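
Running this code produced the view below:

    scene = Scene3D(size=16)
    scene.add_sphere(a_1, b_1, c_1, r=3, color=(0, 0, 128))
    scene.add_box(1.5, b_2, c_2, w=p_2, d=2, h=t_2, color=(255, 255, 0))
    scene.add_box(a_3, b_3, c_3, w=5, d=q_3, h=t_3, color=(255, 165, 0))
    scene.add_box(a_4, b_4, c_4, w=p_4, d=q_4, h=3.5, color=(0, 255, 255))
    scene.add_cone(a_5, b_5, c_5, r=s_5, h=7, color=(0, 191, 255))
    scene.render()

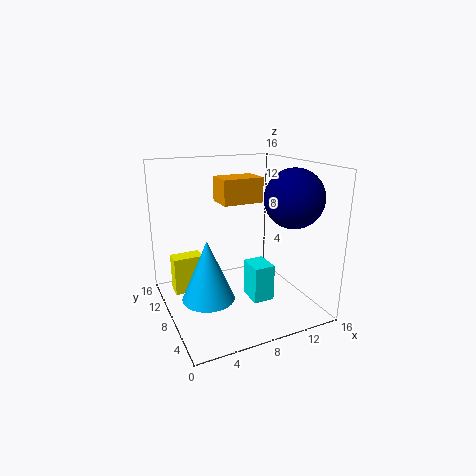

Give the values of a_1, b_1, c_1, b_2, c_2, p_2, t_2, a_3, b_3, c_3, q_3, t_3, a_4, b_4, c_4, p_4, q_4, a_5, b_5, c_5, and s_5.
a_1 = 12
b_1 = 3.5
c_1 = 13
b_2 = 11.5
c_2 = 0.5
p_2 = 3.5
t_2 = 4.5
a_3 = 7.5
b_3 = 10.5
c_3 = 11
q_3 = 3.5
t_3 = 3
a_4 = 6.5
b_4 = 1
c_4 = 4
p_4 = 2
q_4 = 2.5
a_5 = 4.5
b_5 = 8.5
c_5 = 1
s_5 = 3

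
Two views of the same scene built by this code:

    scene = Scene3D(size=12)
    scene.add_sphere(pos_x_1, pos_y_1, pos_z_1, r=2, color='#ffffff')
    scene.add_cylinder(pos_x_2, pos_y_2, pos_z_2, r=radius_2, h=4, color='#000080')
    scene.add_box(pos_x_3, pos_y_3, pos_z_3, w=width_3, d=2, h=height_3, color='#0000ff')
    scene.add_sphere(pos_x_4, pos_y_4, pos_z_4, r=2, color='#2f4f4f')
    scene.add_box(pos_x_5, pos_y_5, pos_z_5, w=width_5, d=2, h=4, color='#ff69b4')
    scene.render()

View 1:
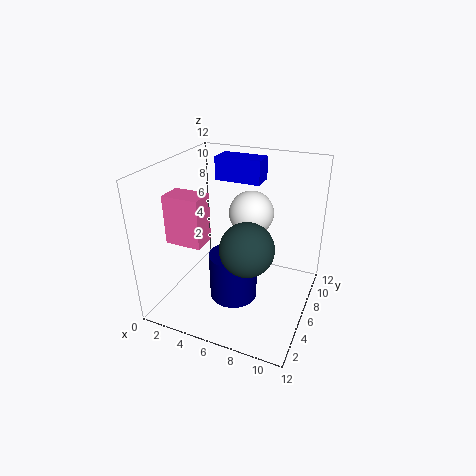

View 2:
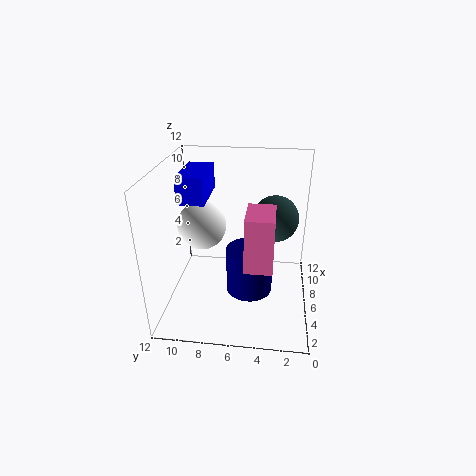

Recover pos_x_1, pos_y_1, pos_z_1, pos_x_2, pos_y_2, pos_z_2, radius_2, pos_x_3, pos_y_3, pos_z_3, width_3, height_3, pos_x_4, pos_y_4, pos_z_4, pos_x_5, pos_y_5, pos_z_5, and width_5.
pos_x_1 = 6, pos_y_1 = 9, pos_z_1 = 7, pos_x_2 = 6, pos_y_2 = 5, pos_z_2 = 1, radius_2 = 2, pos_x_3 = 3, pos_y_3 = 8, pos_z_3 = 10, width_3 = 4, height_3 = 2, pos_x_4 = 8, pos_y_4 = 3, pos_z_4 = 7, pos_x_5 = 1, pos_y_5 = 3, pos_z_5 = 6, width_5 = 3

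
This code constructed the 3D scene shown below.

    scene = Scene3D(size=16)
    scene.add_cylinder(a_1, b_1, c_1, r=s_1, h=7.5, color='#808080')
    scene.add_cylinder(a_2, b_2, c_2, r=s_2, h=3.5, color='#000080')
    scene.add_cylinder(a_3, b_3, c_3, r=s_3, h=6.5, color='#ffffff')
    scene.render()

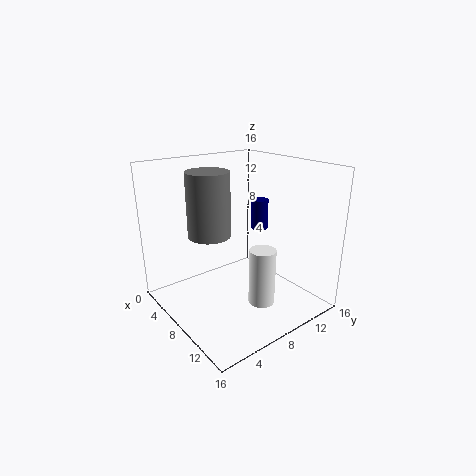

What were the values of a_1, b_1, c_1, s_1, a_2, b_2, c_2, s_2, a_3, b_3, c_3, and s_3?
a_1 = 4.5; b_1 = 6.5; c_1 = 7.5; s_1 = 2.5; a_2 = 7; b_2 = 12; c_2 = 8; s_2 = 1; a_3 = 10.5; b_3 = 9.5; c_3 = 0.5; s_3 = 1.5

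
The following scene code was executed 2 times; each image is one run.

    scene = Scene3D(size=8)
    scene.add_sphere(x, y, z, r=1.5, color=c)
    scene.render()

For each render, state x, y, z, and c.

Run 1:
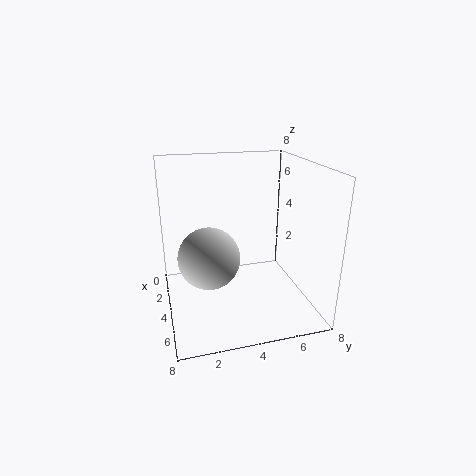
x = 6, y = 2, z = 4, c = 'lightgray'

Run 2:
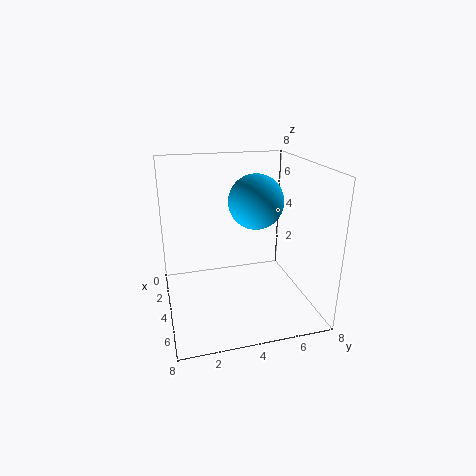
x = 4, y = 5, z = 6, c = 'deepskyblue'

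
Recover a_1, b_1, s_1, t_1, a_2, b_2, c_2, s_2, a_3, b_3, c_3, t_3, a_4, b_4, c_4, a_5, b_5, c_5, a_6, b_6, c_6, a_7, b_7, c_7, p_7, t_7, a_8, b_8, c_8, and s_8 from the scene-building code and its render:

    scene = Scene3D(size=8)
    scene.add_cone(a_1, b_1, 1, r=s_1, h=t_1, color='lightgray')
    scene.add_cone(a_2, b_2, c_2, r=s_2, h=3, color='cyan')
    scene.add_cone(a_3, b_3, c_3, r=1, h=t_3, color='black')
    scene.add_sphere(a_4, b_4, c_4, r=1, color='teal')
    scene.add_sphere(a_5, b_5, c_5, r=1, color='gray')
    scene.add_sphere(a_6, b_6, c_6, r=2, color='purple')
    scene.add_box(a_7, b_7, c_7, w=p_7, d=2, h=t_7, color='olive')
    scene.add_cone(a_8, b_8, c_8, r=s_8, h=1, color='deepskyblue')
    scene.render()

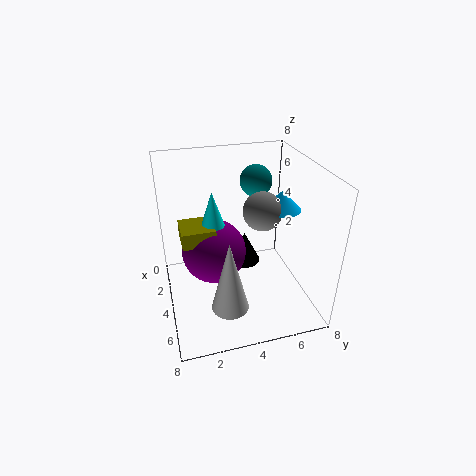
a_1 = 6, b_1 = 3, s_1 = 1, t_1 = 4, a_2 = 2, b_2 = 3, c_2 = 3, s_2 = 1, a_3 = 2, b_3 = 5, c_3 = 1, t_3 = 2, a_4 = 1, b_4 = 6, c_4 = 6, a_5 = 5, b_5 = 5, c_5 = 6, a_6 = 2, b_6 = 3, c_6 = 2, a_7 = 1, b_7 = 1, c_7 = 3, p_7 = 2, t_7 = 1, a_8 = 5, b_8 = 6, c_8 = 6, s_8 = 1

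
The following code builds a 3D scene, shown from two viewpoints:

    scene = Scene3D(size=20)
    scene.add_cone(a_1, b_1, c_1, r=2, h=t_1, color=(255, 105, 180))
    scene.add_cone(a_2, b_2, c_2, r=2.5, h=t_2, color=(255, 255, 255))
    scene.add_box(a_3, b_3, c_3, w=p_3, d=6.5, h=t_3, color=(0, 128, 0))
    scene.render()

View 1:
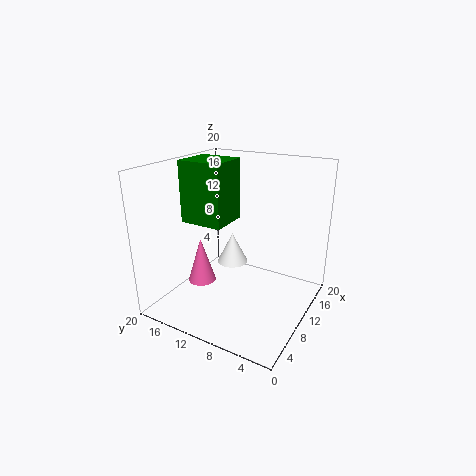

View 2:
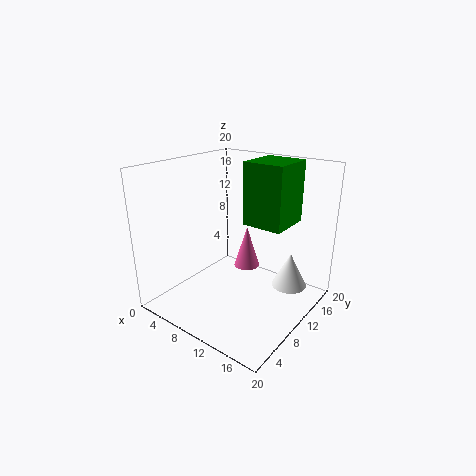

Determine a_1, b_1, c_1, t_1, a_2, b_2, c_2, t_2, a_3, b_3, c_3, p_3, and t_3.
a_1 = 8; b_1 = 15; c_1 = 3; t_1 = 6.5; a_2 = 16; b_2 = 14.5; c_2 = 2.5; t_2 = 5; a_3 = 9; b_3 = 12.5; c_3 = 11; p_3 = 6; t_3 = 9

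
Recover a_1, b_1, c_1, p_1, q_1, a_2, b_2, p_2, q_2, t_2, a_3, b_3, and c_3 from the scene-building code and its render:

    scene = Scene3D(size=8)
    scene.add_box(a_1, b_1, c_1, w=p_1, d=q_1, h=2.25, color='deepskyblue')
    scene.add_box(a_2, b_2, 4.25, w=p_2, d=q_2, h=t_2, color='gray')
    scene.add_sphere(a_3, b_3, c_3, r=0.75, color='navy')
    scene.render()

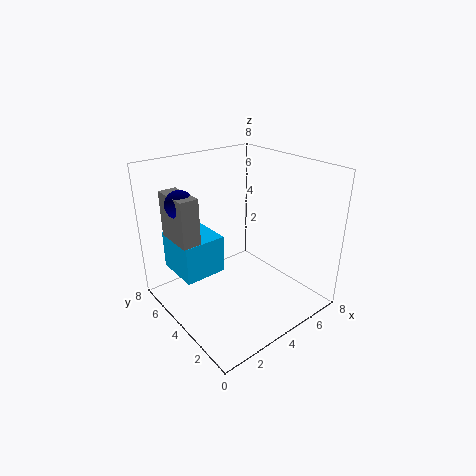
a_1 = 1.25; b_1 = 5; c_1 = 1.5; p_1 = 2.5; q_1 = 2.75; a_2 = 0.75; b_2 = 4.25; p_2 = 1; q_2 = 2.25; t_2 = 2.5; a_3 = 1.25; b_3 = 5.25; c_3 = 6.25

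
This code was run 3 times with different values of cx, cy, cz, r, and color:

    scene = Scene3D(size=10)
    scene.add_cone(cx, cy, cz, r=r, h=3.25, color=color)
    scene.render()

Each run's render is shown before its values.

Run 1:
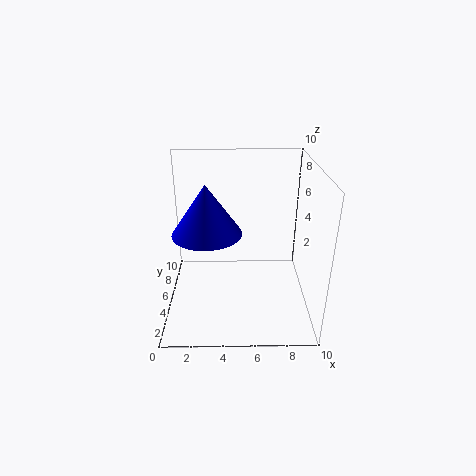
cx = 3
cy = 3.75
cz = 6
r = 2.25
color = 'blue'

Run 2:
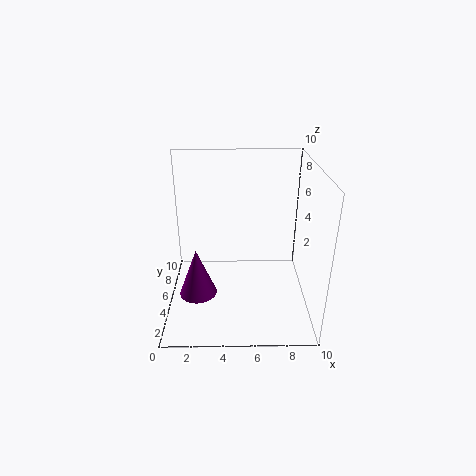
cx = 2.25
cy = 3.25
cz = 1.75
r = 1.25
color = 'purple'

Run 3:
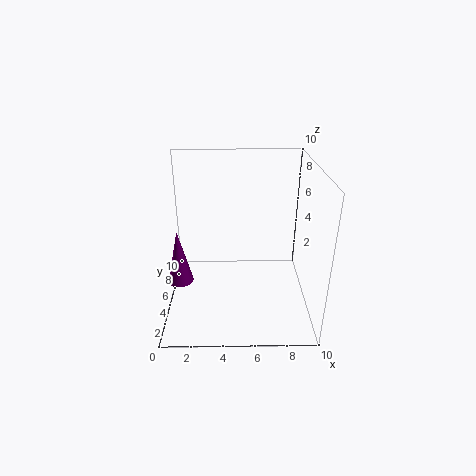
cx = 1.5
cy = 1.5
cz = 4
r = 0.75
color = 'purple'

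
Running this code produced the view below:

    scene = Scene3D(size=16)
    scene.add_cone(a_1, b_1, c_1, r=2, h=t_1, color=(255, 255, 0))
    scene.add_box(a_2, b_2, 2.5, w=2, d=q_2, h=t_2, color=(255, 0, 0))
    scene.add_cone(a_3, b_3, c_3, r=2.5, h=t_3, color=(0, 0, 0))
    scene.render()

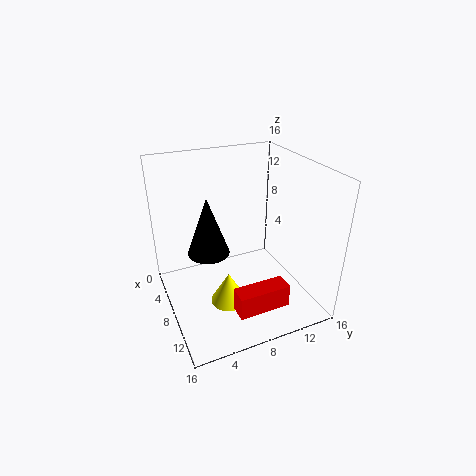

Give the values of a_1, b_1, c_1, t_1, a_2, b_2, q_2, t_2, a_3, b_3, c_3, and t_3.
a_1 = 10, b_1 = 6, c_1 = 1.5, t_1 = 3.5, a_2 = 12.5, b_2 = 5.5, q_2 = 5.5, t_2 = 2.5, a_3 = 5, b_3 = 5.5, c_3 = 5, t_3 = 7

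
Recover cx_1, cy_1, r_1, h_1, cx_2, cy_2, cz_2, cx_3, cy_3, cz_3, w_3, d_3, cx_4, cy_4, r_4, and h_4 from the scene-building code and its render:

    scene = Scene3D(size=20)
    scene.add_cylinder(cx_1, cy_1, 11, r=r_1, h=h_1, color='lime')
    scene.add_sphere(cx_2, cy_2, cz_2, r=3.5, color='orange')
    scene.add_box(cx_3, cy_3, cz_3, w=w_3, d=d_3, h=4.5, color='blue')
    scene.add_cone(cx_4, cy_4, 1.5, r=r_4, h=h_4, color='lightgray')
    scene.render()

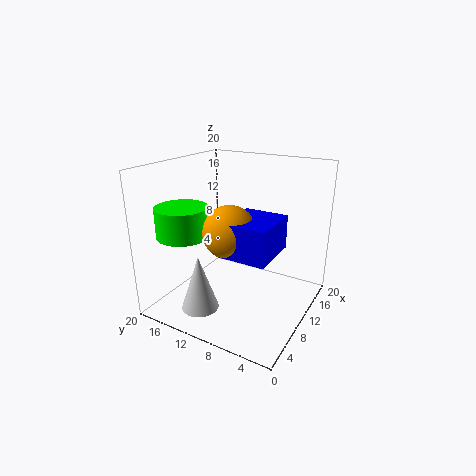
cx_1 = 5
cy_1 = 15.5
r_1 = 3.5
h_1 = 4
cx_2 = 7
cy_2 = 9.5
cz_2 = 12
cx_3 = 4.5
cy_3 = 3.5
cz_3 = 9.5
w_3 = 7
d_3 = 6
cx_4 = 4
cy_4 = 12.5
r_4 = 2.5
h_4 = 7.5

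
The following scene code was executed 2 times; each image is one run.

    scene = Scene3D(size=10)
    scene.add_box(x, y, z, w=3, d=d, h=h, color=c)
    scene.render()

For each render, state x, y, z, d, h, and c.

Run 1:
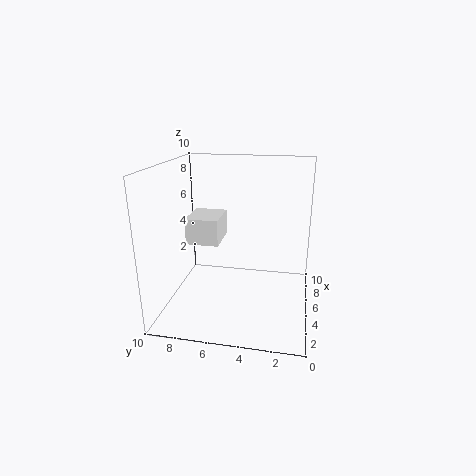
x = 6, y = 6.75, z = 3.75, d = 2.5, h = 2, c = 'white'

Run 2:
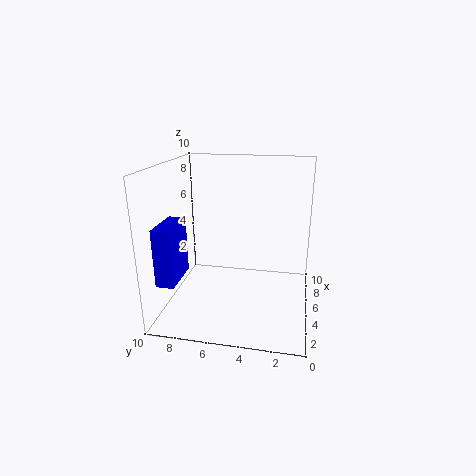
x = 2, y = 8.75, z = 2.25, d = 1.25, h = 4, c = 'blue'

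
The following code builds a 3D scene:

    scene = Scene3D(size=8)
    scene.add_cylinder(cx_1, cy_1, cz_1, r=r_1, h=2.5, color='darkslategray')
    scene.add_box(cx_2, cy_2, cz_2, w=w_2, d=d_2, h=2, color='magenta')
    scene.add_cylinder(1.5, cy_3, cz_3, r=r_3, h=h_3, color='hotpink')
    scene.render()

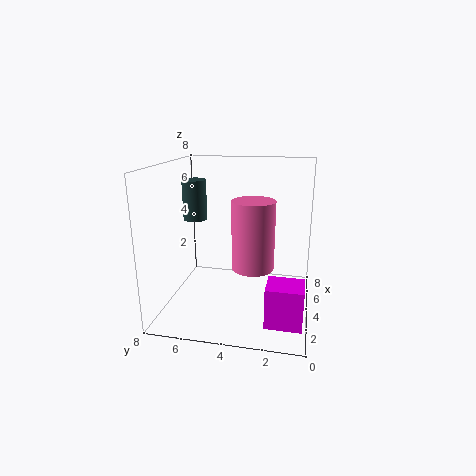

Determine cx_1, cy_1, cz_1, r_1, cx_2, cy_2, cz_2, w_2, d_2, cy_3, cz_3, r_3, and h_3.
cx_1 = 6.25
cy_1 = 7.25
cz_1 = 4.25
r_1 = 0.75
cx_2 = 0.25
cy_2 = 0.25
cz_2 = 1
w_2 = 1.5
d_2 = 1.75
cy_3 = 2.75
cz_3 = 3.5
r_3 = 1
h_3 = 3.25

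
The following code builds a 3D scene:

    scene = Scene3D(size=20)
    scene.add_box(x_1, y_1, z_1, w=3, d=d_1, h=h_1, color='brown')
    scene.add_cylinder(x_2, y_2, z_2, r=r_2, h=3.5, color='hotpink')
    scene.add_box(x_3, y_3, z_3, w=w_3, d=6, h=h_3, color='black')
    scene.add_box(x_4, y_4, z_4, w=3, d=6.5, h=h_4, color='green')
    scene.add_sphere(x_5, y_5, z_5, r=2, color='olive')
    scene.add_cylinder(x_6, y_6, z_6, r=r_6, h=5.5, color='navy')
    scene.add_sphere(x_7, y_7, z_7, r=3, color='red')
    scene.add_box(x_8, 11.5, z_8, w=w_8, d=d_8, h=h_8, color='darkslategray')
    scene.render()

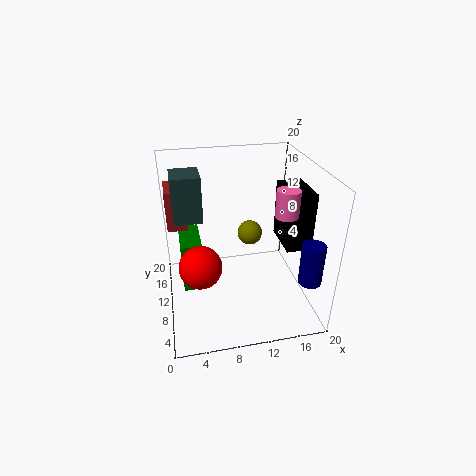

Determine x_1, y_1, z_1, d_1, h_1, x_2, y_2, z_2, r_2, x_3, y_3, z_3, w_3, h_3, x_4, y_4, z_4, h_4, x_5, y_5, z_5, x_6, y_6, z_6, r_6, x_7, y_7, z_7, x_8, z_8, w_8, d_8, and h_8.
x_1 = 0.5
y_1 = 14.5
z_1 = 9.5
d_1 = 5
h_1 = 6
x_2 = 15.5
y_2 = 6.5
z_2 = 14.5
r_2 = 1.5
x_3 = 16
y_3 = 6.5
z_3 = 9
w_3 = 3.5
h_3 = 8
x_4 = 2
y_4 = 10.5
z_4 = 1.5
h_4 = 7.5
x_5 = 13.5
y_5 = 17
z_5 = 6.5
x_6 = 18
y_6 = 3
z_6 = 6.5
r_6 = 1.5
x_7 = 4.5
y_7 = 9
z_7 = 6.5
x_8 = 1.5
z_8 = 12
w_8 = 4
d_8 = 4.5
h_8 = 6.5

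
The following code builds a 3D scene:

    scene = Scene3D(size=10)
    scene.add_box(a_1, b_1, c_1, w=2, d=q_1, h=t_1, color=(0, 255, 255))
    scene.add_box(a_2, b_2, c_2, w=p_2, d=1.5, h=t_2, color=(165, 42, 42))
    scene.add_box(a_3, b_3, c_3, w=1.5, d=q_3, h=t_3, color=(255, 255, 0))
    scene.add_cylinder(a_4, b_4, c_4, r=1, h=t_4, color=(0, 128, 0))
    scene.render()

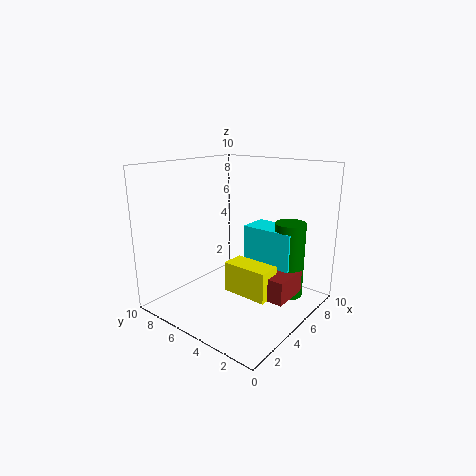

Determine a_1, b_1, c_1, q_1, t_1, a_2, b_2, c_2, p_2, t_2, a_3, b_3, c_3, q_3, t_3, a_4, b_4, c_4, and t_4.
a_1 = 5; b_1 = 1; c_1 = 2.5; q_1 = 3.5; t_1 = 3.5; a_2 = 3.5; b_2 = 0.5; c_2 = 2; p_2 = 2.5; t_2 = 1.5; a_3 = 3; b_3 = 1.5; c_3 = 2; q_3 = 3; t_3 = 2; a_4 = 6; b_4 = 1.5; c_4 = 1.5; t_4 = 5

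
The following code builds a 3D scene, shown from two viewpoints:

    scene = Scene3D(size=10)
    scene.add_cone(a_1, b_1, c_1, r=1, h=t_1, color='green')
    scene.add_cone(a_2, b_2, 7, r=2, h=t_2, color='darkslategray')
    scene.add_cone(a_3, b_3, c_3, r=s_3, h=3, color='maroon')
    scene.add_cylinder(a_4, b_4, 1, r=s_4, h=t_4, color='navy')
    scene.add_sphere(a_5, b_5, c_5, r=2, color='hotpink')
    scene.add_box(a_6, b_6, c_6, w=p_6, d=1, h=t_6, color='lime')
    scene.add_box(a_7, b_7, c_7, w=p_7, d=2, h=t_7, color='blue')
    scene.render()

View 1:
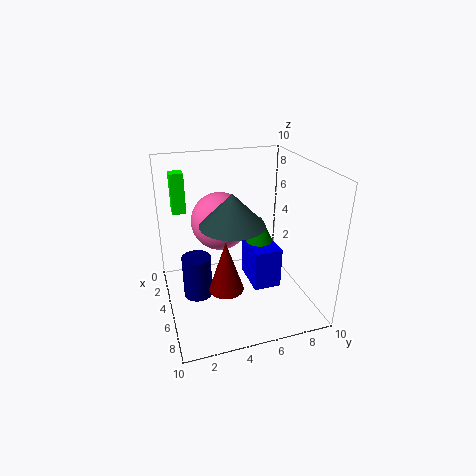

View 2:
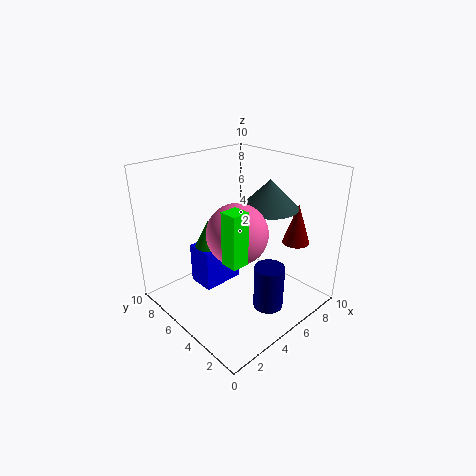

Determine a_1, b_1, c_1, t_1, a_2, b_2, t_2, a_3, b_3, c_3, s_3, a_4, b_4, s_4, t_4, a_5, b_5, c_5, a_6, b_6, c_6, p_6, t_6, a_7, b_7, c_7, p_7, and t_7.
a_1 = 4
b_1 = 7
c_1 = 4
t_1 = 2
a_2 = 7
b_2 = 4
t_2 = 2
a_3 = 9
b_3 = 3
c_3 = 4
s_3 = 1
a_4 = 5
b_4 = 2
s_4 = 1
t_4 = 3
a_5 = 4
b_5 = 4
c_5 = 6
a_6 = 1
b_6 = 1
c_6 = 6
p_6 = 1
t_6 = 3
a_7 = 3
b_7 = 6
c_7 = 1
p_7 = 3
t_7 = 3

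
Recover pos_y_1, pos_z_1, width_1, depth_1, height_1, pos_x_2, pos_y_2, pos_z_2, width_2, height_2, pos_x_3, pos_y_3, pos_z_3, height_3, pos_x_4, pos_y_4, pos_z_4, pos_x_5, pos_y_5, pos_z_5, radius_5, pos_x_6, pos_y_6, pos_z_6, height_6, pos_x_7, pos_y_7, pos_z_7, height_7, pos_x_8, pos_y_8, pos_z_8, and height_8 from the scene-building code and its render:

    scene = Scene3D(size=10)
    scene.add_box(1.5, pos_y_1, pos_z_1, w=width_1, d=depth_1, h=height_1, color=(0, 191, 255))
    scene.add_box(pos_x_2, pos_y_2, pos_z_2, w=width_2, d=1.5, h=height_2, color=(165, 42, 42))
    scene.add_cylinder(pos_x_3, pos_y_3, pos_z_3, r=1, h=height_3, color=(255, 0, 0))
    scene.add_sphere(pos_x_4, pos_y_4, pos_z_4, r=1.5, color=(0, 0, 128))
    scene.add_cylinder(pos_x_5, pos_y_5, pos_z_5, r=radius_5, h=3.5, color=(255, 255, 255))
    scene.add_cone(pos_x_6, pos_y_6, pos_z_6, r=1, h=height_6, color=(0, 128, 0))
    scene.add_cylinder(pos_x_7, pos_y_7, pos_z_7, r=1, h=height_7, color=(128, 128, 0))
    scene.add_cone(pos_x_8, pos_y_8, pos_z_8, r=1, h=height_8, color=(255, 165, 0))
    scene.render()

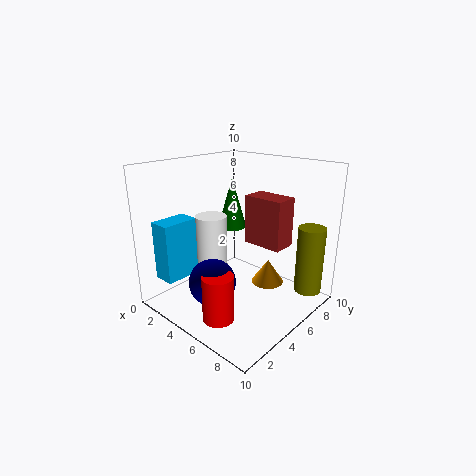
pos_y_1 = 0.5; pos_z_1 = 2.5; width_1 = 1.5; depth_1 = 2.5; height_1 = 4; pos_x_2 = 6.5; pos_y_2 = 4; pos_z_2 = 5.5; width_2 = 2.5; height_2 = 3; pos_x_3 = 6.5; pos_y_3 = 1.5; pos_z_3 = 1; height_3 = 3; pos_x_4 = 5.5; pos_y_4 = 2; pos_z_4 = 3; pos_x_5 = 4.5; pos_y_5 = 3; pos_z_5 = 3.5; radius_5 = 1; pos_x_6 = 4; pos_y_6 = 5.5; pos_z_6 = 5.5; height_6 = 3.5; pos_x_7 = 8.5; pos_y_7 = 9; pos_z_7 = 0.5; height_7 = 5; pos_x_8 = 8; pos_y_8 = 4.5; pos_z_8 = 3; height_8 = 1.5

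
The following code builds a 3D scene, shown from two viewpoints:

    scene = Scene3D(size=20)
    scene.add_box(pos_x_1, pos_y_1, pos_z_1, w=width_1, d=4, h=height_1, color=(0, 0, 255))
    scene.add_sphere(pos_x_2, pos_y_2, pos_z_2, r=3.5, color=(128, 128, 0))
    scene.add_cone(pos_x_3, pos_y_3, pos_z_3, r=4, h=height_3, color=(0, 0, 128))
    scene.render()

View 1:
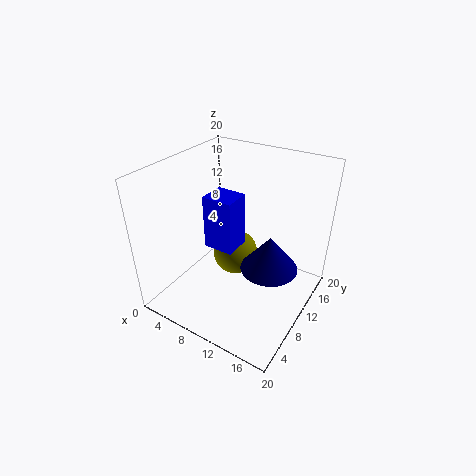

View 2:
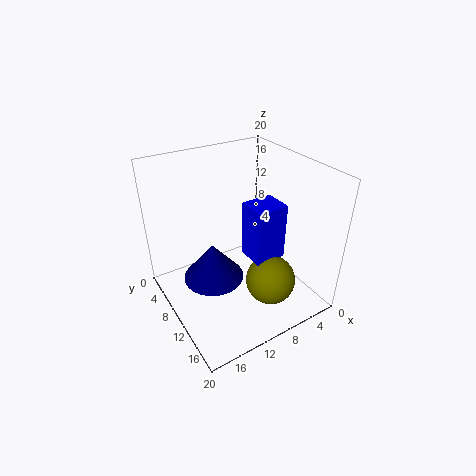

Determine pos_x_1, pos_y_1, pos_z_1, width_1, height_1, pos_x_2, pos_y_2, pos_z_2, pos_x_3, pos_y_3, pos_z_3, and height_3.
pos_x_1 = 4.5; pos_y_1 = 9.5; pos_z_1 = 7; width_1 = 4.5; height_1 = 8; pos_x_2 = 7; pos_y_2 = 14; pos_z_2 = 4; pos_x_3 = 14.5; pos_y_3 = 11; pos_z_3 = 6; height_3 = 5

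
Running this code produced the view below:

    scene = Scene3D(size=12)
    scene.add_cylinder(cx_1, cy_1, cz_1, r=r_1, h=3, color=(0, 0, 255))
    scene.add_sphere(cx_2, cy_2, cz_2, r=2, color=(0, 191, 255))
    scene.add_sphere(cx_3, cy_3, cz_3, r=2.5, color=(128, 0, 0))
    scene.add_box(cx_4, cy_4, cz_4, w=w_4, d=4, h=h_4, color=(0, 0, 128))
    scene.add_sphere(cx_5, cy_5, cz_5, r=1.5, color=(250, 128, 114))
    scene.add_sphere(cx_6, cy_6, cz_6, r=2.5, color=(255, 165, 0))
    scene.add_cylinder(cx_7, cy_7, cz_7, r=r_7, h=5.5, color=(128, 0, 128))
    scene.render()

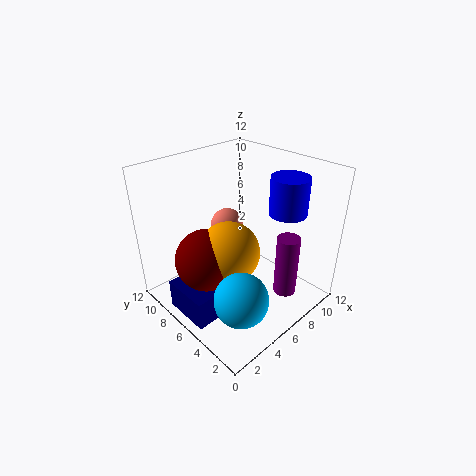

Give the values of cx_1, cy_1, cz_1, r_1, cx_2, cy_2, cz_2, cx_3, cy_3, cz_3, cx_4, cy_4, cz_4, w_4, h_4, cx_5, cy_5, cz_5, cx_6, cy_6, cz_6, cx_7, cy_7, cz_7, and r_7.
cx_1 = 8.5, cy_1 = 3, cz_1 = 8.5, r_1 = 1.5, cx_2 = 2.5, cy_2 = 2, cz_2 = 4, cx_3 = 3, cy_3 = 6.5, cz_3 = 5, cx_4 = 0.5, cy_4 = 4.5, cz_4 = 0.5, w_4 = 2, h_4 = 2.5, cx_5 = 7.5, cy_5 = 9, cz_5 = 5.5, cx_6 = 4.5, cy_6 = 5.5, cz_6 = 5.5, cx_7 = 9, cy_7 = 3, cz_7 = 0.5, r_7 = 1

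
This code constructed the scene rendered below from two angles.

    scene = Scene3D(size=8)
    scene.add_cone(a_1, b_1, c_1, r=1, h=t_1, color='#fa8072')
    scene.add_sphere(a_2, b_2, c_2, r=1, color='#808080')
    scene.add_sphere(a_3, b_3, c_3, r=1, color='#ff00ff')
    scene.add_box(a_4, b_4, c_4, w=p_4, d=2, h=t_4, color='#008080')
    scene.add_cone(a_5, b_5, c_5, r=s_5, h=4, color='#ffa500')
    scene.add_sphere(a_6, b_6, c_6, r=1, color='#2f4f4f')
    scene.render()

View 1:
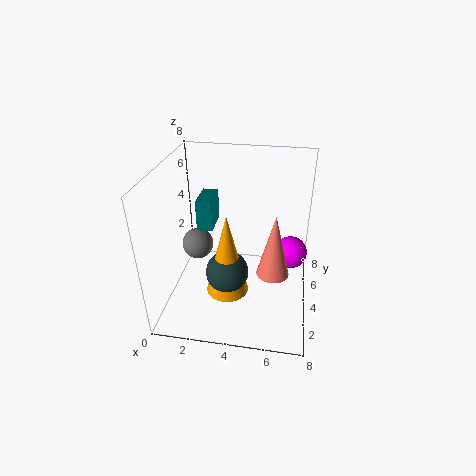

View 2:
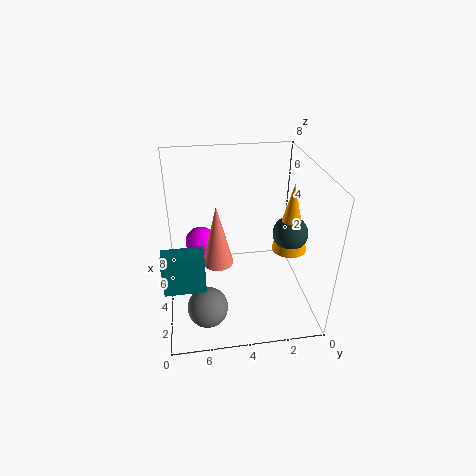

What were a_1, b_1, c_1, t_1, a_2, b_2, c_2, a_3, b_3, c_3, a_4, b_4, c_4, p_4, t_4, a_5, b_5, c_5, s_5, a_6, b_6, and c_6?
a_1 = 6; b_1 = 5; c_1 = 1; t_1 = 4; a_2 = 1; b_2 = 6; c_2 = 2; a_3 = 7; b_3 = 6; c_3 = 2; a_4 = 1; b_4 = 6; c_4 = 3; p_4 = 1; t_4 = 2; a_5 = 4; b_5 = 1; c_5 = 3; s_5 = 1; a_6 = 4; b_6 = 1; c_6 = 4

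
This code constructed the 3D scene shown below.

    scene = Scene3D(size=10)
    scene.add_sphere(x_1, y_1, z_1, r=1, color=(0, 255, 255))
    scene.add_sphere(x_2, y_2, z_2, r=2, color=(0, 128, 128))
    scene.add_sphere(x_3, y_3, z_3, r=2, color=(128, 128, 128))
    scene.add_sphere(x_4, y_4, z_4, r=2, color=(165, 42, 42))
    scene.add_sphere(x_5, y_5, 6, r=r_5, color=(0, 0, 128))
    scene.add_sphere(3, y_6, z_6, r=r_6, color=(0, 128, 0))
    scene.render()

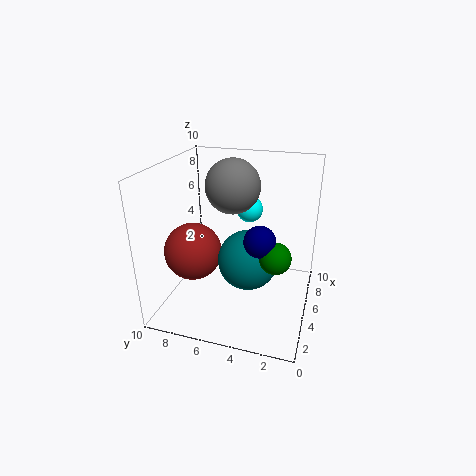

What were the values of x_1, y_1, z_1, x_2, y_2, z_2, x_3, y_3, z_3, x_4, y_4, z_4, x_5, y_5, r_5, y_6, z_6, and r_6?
x_1 = 8, y_1 = 5, z_1 = 6, x_2 = 4, y_2 = 4, z_2 = 4, x_3 = 7, y_3 = 6, z_3 = 8, x_4 = 4, y_4 = 8, z_4 = 4, x_5 = 3, y_5 = 3, r_5 = 1, y_6 = 2, z_6 = 5, r_6 = 1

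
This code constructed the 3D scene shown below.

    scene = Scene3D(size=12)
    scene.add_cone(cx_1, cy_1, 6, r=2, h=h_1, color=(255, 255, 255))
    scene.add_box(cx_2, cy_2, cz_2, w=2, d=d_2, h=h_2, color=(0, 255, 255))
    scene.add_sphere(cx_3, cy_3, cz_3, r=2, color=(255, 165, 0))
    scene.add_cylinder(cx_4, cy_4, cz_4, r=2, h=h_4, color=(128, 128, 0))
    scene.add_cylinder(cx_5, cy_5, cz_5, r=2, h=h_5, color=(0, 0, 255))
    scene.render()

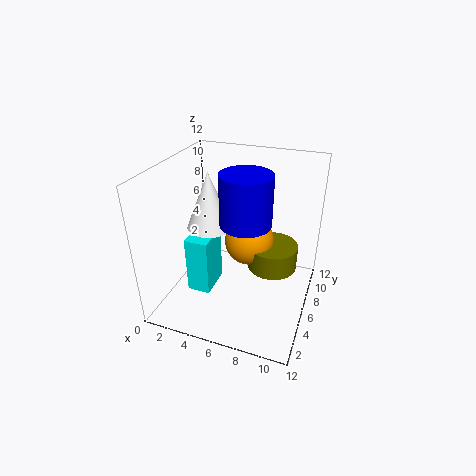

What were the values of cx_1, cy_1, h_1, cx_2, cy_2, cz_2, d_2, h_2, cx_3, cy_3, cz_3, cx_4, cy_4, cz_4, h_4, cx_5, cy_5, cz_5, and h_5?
cx_1 = 3
cy_1 = 7
h_1 = 5
cx_2 = 2
cy_2 = 4
cz_2 = 1
d_2 = 3
h_2 = 5
cx_3 = 7
cy_3 = 6
cz_3 = 6
cx_4 = 9
cy_4 = 6
cz_4 = 4
h_4 = 2
cx_5 = 7
cy_5 = 5
cz_5 = 8
h_5 = 4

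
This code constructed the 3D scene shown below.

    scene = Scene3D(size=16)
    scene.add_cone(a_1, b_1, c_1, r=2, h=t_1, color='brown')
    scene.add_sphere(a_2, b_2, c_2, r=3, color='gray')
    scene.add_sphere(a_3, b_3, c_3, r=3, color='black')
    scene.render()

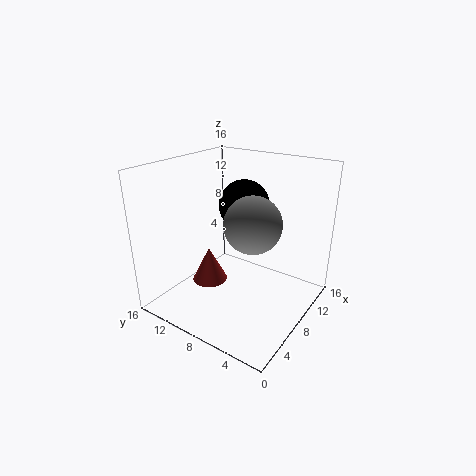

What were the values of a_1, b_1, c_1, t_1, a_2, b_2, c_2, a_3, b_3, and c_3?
a_1 = 6.5, b_1 = 11, c_1 = 2.5, t_1 = 4, a_2 = 7, b_2 = 5.5, c_2 = 10.5, a_3 = 11.5, b_3 = 9.5, c_3 = 10.5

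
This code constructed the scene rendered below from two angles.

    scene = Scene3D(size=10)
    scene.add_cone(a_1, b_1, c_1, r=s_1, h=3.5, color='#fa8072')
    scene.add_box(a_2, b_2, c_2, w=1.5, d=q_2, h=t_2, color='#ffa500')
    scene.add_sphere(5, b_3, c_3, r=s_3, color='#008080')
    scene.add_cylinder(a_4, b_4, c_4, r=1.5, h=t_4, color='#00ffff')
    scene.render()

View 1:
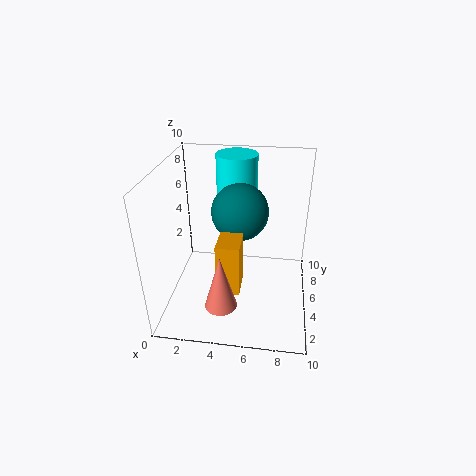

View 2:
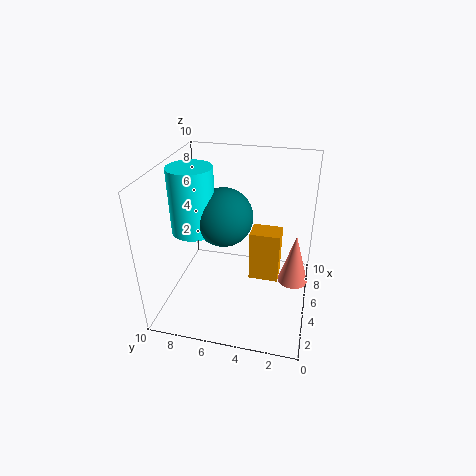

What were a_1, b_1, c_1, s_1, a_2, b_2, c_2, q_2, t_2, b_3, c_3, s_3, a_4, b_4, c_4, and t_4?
a_1 = 4.5; b_1 = 1; c_1 = 2.5; s_1 = 1; a_2 = 4; b_2 = 2; c_2 = 2.5; q_2 = 2; t_2 = 3.5; b_3 = 6; c_3 = 6.5; s_3 = 2; a_4 = 4.5; b_4 = 8; c_4 = 5.5; t_4 = 4.5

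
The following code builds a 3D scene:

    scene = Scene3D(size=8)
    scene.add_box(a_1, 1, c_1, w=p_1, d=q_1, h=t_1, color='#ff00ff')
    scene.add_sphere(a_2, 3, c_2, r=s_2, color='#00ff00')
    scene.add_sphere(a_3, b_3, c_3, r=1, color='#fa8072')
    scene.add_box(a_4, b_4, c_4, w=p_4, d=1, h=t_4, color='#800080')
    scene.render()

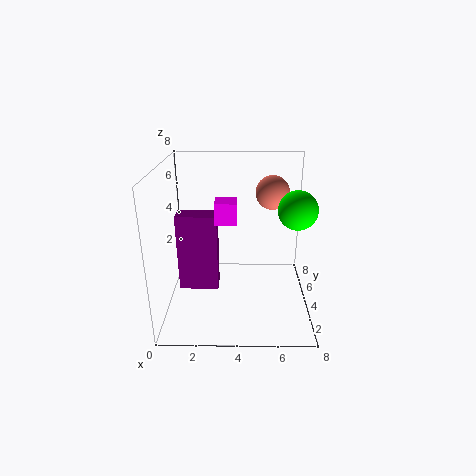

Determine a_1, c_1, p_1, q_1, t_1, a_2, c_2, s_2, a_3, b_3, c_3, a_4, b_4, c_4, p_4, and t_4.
a_1 = 3; c_1 = 6; p_1 = 1; q_1 = 1; t_1 = 1; a_2 = 7; c_2 = 6; s_2 = 1; a_3 = 6; b_3 = 6; c_3 = 6; a_4 = 1; b_4 = 2; c_4 = 2; p_4 = 2; t_4 = 4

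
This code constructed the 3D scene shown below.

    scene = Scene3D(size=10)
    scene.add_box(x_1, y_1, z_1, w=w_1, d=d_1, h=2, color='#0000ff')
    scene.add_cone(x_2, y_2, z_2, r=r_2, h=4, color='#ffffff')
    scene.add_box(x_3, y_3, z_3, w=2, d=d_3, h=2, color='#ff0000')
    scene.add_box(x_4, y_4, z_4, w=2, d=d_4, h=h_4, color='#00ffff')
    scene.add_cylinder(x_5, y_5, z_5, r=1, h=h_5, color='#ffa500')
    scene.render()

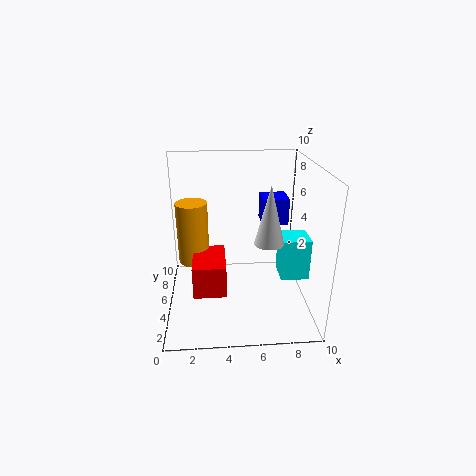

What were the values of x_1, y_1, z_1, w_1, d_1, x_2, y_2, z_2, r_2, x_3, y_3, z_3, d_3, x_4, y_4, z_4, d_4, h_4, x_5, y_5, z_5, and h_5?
x_1 = 7
y_1 = 7
z_1 = 5
w_1 = 2
d_1 = 2
x_2 = 7
y_2 = 4
z_2 = 5
r_2 = 1
x_3 = 2
y_3 = 1
z_3 = 3
d_3 = 3
x_4 = 8
y_4 = 4
z_4 = 2
d_4 = 2
h_4 = 3
x_5 = 2
y_5 = 4
z_5 = 4
h_5 = 4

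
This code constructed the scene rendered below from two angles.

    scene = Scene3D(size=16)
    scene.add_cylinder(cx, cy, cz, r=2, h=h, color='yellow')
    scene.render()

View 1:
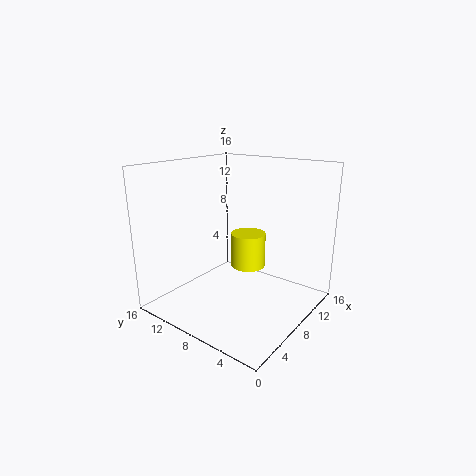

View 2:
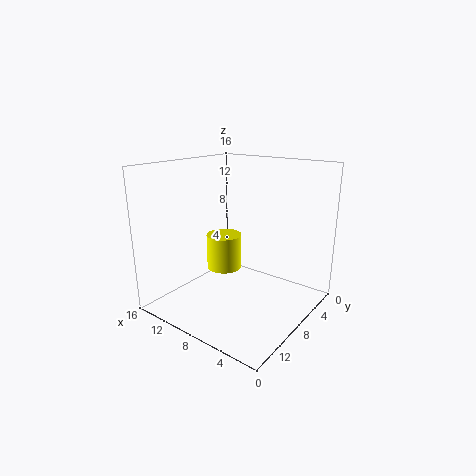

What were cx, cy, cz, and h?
cx = 10
cy = 8
cz = 4
h = 4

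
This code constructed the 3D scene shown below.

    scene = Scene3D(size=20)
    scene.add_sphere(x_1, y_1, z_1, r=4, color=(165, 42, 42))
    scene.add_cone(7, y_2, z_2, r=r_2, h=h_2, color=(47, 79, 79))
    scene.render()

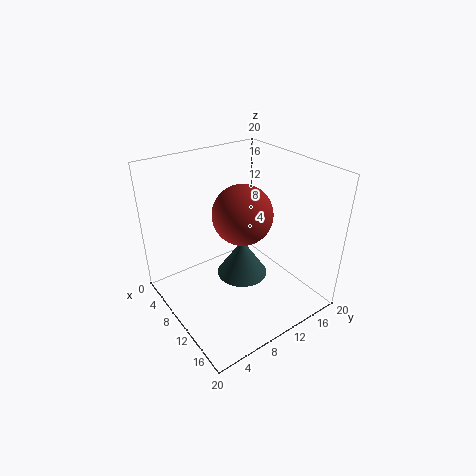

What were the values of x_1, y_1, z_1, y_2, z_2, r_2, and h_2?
x_1 = 11
y_1 = 10
z_1 = 14
y_2 = 13
z_2 = 1
r_2 = 4
h_2 = 6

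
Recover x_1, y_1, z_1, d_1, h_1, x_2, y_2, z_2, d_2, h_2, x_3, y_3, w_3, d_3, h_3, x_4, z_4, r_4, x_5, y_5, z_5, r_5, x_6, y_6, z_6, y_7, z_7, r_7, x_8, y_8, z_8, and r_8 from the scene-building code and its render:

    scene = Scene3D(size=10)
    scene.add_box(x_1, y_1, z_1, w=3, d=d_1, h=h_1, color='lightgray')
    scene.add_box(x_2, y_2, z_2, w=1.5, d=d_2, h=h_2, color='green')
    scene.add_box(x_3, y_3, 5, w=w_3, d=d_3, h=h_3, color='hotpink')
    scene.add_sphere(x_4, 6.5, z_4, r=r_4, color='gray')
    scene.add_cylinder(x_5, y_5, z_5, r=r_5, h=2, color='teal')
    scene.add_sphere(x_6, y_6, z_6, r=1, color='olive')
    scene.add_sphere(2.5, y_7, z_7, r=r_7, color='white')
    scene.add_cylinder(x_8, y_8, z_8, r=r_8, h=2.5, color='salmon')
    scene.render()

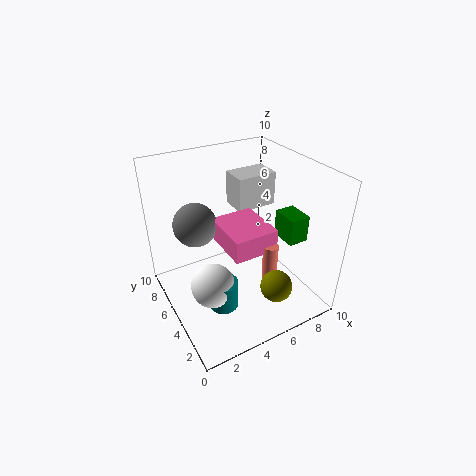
x_1 = 6; y_1 = 6.5; z_1 = 6; d_1 = 2; h_1 = 2.5; x_2 = 8.5; y_2 = 3.5; z_2 = 4; d_2 = 2; h_2 = 2; x_3 = 3.5; y_3 = 2.5; w_3 = 3; d_3 = 3.5; h_3 = 1.5; x_4 = 2.5; z_4 = 6; r_4 = 1.5; x_5 = 3; y_5 = 3.5; z_5 = 1; r_5 = 1; x_6 = 5.5; y_6 = 1; z_6 = 3.5; y_7 = 4; z_7 = 2.5; r_7 = 1.5; x_8 = 6; y_8 = 2.5; z_8 = 3; r_8 = 0.5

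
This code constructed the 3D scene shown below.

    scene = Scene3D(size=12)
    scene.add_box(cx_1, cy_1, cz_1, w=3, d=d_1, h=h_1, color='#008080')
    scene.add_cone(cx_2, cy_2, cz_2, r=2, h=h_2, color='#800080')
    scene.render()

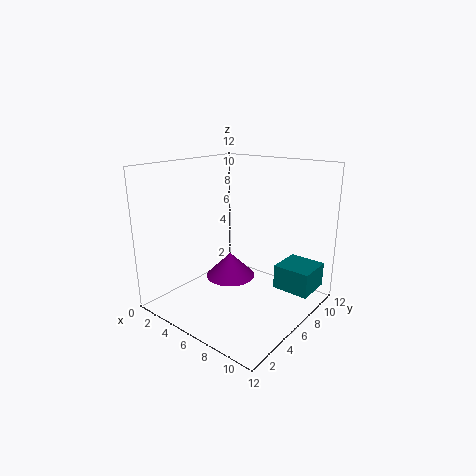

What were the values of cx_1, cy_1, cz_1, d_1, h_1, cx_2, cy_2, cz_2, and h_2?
cx_1 = 9
cy_1 = 7
cz_1 = 2
d_1 = 3
h_1 = 2
cx_2 = 6
cy_2 = 5
cz_2 = 3
h_2 = 2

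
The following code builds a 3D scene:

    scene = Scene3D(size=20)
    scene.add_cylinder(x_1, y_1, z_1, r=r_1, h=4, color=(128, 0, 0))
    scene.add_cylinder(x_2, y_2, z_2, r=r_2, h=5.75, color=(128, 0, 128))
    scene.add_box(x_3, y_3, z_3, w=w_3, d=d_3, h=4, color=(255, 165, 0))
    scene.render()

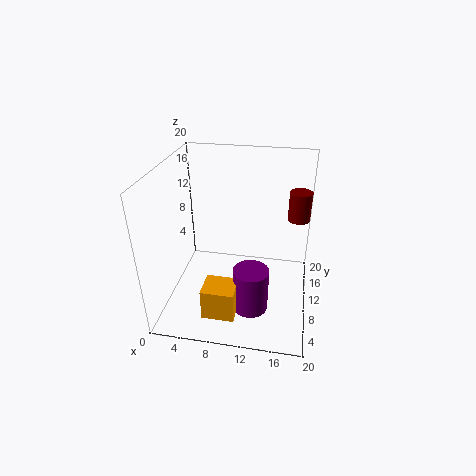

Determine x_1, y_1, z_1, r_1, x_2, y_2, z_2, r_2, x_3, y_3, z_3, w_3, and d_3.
x_1 = 18, y_1 = 12.25, z_1 = 12.5, r_1 = 1.5, x_2 = 12.75, y_2 = 4, z_2 = 3.5, r_2 = 2.25, x_3 = 7.25, y_3 = 0.25, z_3 = 4, w_3 = 4, d_3 = 3.5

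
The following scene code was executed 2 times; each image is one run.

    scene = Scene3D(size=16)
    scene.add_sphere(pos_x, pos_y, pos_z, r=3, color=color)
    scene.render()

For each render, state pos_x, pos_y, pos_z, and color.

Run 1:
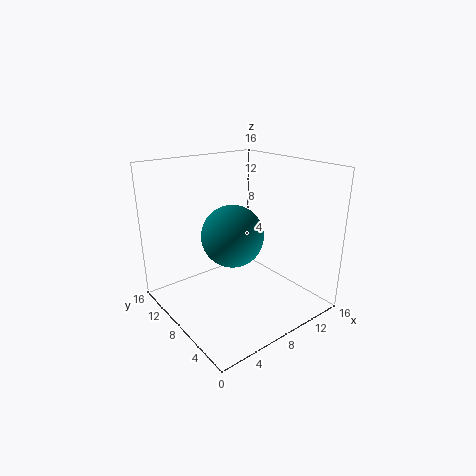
pos_x = 5; pos_y = 5; pos_z = 10; color = 'teal'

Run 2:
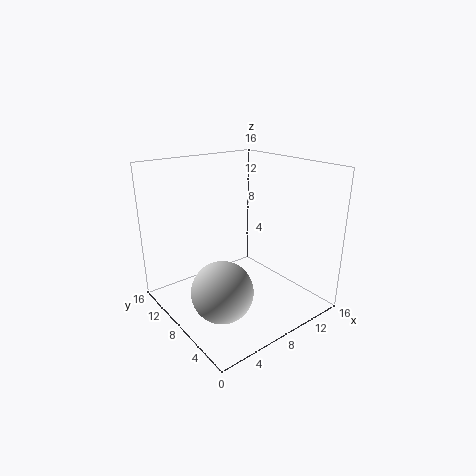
pos_x = 3; pos_y = 4; pos_z = 5; color = 'lightgray'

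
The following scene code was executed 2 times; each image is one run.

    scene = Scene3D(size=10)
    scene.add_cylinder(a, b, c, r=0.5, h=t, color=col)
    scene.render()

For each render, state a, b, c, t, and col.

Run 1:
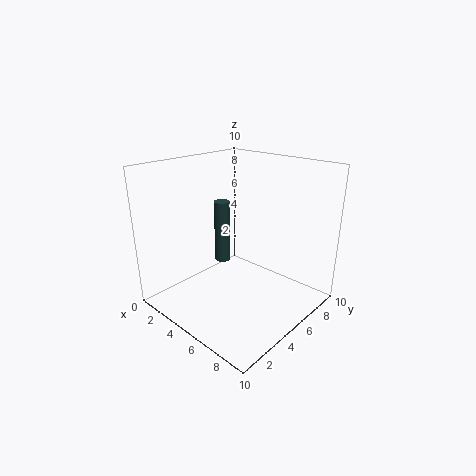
a = 5, b = 3.5, c = 4, t = 4, col = 'darkslategray'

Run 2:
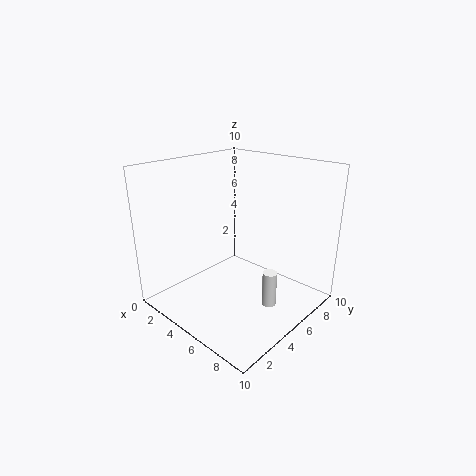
a = 7.5, b = 5.5, c = 0.5, t = 2.5, col = 'white'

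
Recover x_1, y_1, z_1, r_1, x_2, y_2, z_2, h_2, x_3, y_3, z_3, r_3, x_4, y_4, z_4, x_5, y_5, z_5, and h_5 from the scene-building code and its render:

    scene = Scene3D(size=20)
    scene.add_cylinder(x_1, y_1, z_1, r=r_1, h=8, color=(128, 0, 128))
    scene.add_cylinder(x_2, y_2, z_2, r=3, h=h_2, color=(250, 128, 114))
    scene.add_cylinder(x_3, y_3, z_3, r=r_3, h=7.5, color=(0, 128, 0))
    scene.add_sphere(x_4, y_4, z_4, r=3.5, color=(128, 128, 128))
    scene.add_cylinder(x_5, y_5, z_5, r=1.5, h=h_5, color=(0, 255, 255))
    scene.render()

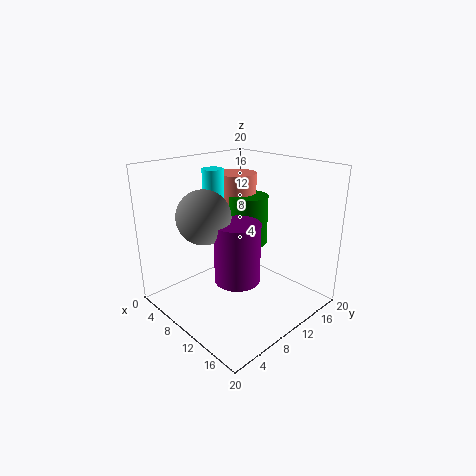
x_1 = 12.5; y_1 = 7.5; z_1 = 5.5; r_1 = 3; x_2 = 4.5; y_2 = 15; z_2 = 10; h_2 = 7.5; x_3 = 7; y_3 = 15; z_3 = 7; r_3 = 3; x_4 = 9; y_4 = 5; z_4 = 14; x_5 = 5.5; y_5 = 9.5; z_5 = 12.5; h_5 = 6.5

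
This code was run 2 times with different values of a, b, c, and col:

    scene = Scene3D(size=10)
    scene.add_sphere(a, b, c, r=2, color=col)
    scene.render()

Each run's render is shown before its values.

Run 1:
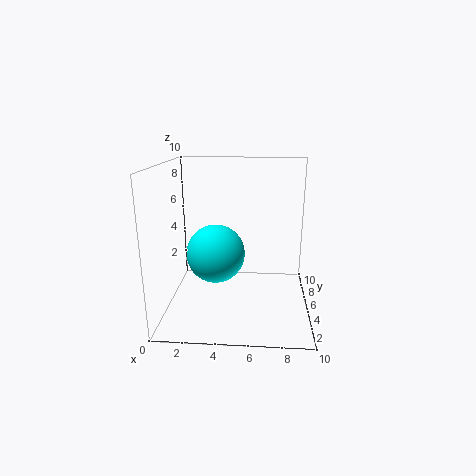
a = 3.5; b = 4.5; c = 4; col = 'cyan'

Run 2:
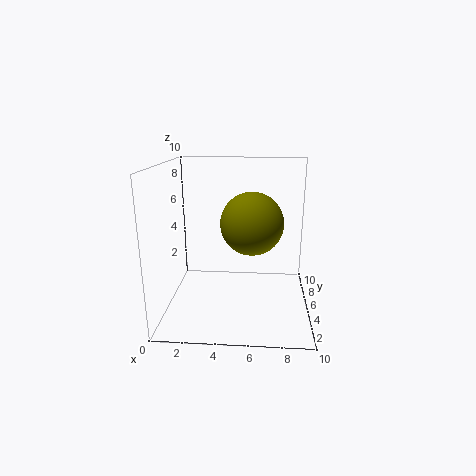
a = 6; b = 3.5; c = 6.5; col = 'olive'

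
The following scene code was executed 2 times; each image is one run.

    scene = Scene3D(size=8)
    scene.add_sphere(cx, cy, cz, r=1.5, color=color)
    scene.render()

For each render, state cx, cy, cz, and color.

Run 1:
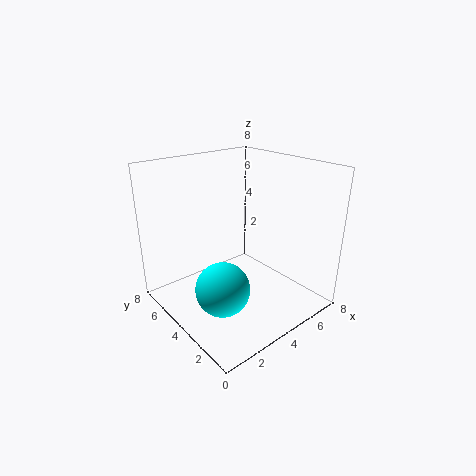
cx = 2.5
cy = 3.5
cz = 1.5
color = 'cyan'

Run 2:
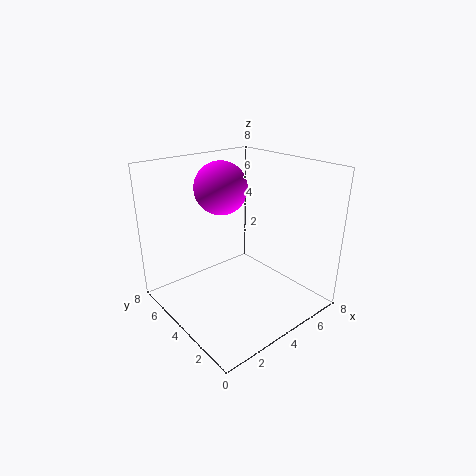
cx = 4
cy = 5.5
cz = 6.5
color = 'magenta'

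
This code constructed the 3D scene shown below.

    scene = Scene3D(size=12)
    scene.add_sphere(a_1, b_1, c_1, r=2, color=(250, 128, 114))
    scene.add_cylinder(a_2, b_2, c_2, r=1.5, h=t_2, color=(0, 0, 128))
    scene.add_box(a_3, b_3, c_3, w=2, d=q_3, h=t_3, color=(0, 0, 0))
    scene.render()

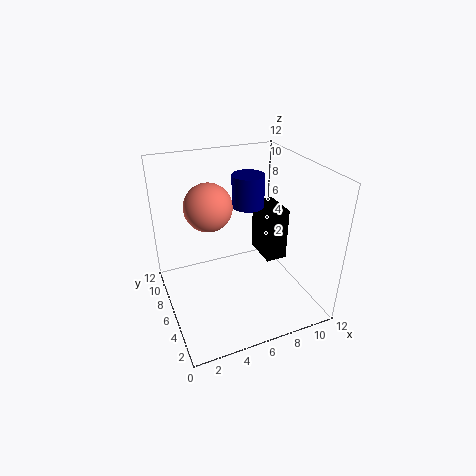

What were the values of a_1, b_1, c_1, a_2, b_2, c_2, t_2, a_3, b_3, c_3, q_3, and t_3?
a_1 = 4; b_1 = 7.5; c_1 = 8.5; a_2 = 8.5; b_2 = 9.5; c_2 = 7; t_2 = 3; a_3 = 9.5; b_3 = 7; c_3 = 2; q_3 = 3.5; t_3 = 5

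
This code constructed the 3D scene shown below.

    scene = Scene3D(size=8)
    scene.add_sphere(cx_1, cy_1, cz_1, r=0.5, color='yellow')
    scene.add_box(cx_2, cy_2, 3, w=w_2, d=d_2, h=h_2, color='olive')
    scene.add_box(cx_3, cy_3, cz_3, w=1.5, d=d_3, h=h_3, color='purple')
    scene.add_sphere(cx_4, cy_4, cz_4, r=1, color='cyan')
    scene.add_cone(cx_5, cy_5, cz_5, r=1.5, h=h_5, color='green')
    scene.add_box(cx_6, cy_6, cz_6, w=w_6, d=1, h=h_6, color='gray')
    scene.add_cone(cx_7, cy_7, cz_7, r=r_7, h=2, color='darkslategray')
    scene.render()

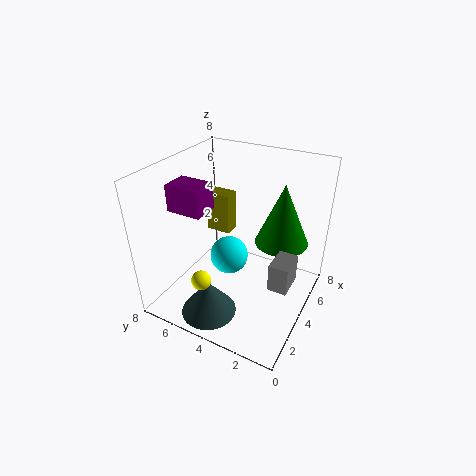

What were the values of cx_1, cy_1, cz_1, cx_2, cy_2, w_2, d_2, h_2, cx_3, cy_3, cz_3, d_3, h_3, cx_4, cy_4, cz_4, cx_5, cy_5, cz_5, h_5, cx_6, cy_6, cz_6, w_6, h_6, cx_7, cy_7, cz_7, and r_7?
cx_1 = 1, cy_1 = 4.5, cz_1 = 3, cx_2 = 5.5, cy_2 = 5.5, w_2 = 1, d_2 = 1.5, h_2 = 2.5, cx_3 = 2.5, cy_3 = 5.5, cz_3 = 5.5, d_3 = 2, h_3 = 1.5, cx_4 = 3, cy_4 = 4, cz_4 = 3.5, cx_5 = 5.5, cy_5 = 2, cz_5 = 3.5, h_5 = 3.5, cx_6 = 2.5, cy_6 = 0.5, cz_6 = 2.5, w_6 = 1.5, h_6 = 1.5, cx_7 = 1.5, cy_7 = 4.5, cz_7 = 0.5, r_7 = 1.5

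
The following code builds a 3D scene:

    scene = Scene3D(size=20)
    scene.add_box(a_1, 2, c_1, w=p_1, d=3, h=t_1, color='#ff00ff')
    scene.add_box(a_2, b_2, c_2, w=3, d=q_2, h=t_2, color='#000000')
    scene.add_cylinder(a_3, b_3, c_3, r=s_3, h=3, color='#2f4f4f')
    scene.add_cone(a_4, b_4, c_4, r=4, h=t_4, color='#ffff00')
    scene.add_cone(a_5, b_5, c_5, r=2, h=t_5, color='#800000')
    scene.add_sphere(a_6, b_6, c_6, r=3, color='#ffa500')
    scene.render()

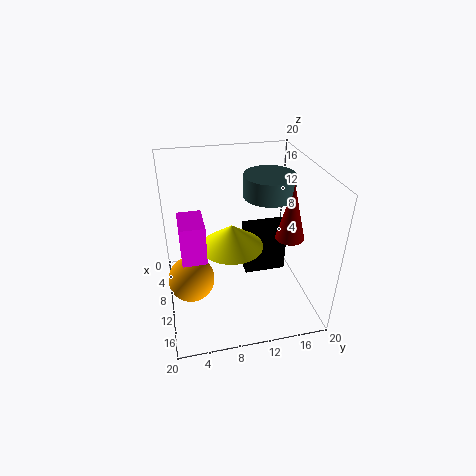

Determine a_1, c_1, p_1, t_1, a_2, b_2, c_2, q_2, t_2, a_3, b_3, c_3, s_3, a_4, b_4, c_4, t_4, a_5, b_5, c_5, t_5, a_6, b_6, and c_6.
a_1 = 11; c_1 = 10.5; p_1 = 4.5; t_1 = 5; a_2 = 4; b_2 = 12; c_2 = 1; q_2 = 6.5; t_2 = 8; a_3 = 9; b_3 = 14.5; c_3 = 15.5; s_3 = 3.5; a_4 = 13; b_4 = 8.5; c_4 = 11; t_4 = 3; a_5 = 11.5; b_5 = 17; c_5 = 10; t_5 = 8; a_6 = 13; b_6 = 3; c_6 = 6.5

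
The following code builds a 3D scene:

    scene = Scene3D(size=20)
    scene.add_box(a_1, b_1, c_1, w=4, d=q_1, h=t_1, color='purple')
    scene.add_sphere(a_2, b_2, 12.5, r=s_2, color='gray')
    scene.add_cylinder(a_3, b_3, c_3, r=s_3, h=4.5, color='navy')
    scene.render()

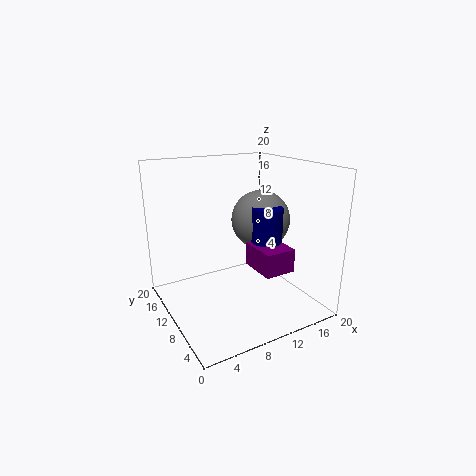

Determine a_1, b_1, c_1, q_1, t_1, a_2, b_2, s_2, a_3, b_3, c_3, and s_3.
a_1 = 9.5, b_1 = 2, c_1 = 7.5, q_1 = 5, t_1 = 3, a_2 = 13, b_2 = 9, s_2 = 4, a_3 = 12, b_3 = 6, c_3 = 10.5, s_3 = 2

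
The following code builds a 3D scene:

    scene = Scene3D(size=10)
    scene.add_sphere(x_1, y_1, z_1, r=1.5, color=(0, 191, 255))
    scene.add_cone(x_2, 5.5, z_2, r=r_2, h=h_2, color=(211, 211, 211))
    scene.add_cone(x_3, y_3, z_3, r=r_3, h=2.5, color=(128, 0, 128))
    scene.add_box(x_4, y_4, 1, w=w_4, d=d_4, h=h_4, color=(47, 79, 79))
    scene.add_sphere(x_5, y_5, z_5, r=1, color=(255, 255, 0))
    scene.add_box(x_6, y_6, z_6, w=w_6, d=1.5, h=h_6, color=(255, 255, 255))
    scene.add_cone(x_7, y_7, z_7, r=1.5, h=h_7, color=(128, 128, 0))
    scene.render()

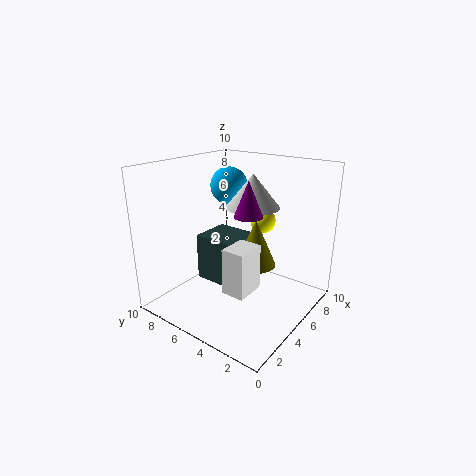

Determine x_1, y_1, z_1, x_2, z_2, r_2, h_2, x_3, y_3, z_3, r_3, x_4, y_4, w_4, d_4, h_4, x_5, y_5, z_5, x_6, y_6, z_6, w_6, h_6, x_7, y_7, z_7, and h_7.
x_1 = 8.5, y_1 = 8.5, z_1 = 7.5, x_2 = 7.5, z_2 = 6.5, r_2 = 2, h_2 = 2.5, x_3 = 5.5, y_3 = 4.5, z_3 = 6.5, r_3 = 1, x_4 = 4.5, y_4 = 5.5, w_4 = 3, d_4 = 3, h_4 = 3.5, x_5 = 9, y_5 = 5.5, z_5 = 5, x_6 = 2, y_6 = 2.5, z_6 = 2.5, w_6 = 2, h_6 = 3, x_7 = 6.5, y_7 = 4.5, z_7 = 2.5, h_7 = 3.5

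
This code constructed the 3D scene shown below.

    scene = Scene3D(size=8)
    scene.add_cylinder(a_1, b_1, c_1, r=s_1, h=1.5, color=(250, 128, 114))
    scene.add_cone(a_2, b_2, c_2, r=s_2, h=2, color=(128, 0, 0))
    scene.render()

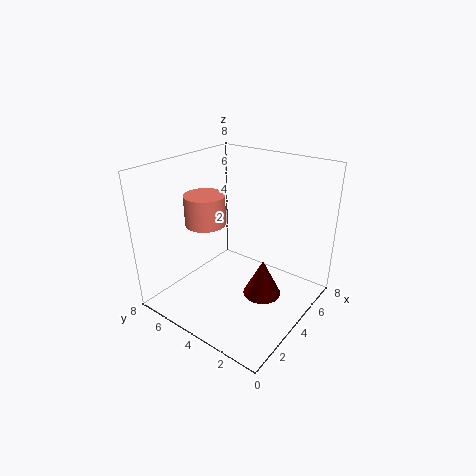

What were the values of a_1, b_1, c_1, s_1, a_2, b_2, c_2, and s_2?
a_1 = 2; b_1 = 4.5; c_1 = 5.5; s_1 = 1; a_2 = 3.5; b_2 = 2; c_2 = 1.5; s_2 = 1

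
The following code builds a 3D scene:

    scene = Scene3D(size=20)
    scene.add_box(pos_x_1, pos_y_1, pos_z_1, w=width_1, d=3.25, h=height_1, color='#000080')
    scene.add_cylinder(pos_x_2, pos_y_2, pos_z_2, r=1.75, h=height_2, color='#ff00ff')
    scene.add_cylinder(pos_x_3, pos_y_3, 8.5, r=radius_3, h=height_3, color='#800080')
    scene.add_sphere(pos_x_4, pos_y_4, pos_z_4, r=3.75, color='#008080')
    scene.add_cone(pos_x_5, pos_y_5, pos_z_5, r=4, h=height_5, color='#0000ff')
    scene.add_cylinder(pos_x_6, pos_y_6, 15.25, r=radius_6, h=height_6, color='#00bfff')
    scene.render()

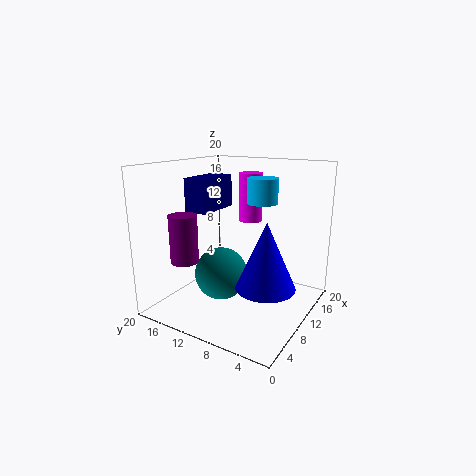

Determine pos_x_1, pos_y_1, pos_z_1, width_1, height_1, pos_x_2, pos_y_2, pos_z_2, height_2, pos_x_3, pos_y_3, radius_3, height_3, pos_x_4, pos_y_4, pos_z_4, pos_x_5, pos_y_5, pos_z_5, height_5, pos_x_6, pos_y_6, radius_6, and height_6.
pos_x_1 = 6.25
pos_y_1 = 12.75
pos_z_1 = 13.75
width_1 = 6.5
height_1 = 4.5
pos_x_2 = 15.75
pos_y_2 = 11.25
pos_z_2 = 11
height_2 = 7.25
pos_x_3 = 2.5
pos_y_3 = 13.25
radius_3 = 1.75
height_3 = 6
pos_x_4 = 9
pos_y_4 = 12.25
pos_z_4 = 4.5
pos_x_5 = 8.75
pos_y_5 = 5
pos_z_5 = 4.25
height_5 = 9
pos_x_6 = 10.25
pos_y_6 = 6.5
radius_6 = 2
height_6 = 3.25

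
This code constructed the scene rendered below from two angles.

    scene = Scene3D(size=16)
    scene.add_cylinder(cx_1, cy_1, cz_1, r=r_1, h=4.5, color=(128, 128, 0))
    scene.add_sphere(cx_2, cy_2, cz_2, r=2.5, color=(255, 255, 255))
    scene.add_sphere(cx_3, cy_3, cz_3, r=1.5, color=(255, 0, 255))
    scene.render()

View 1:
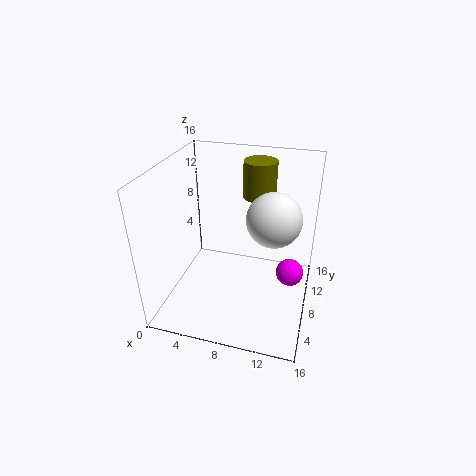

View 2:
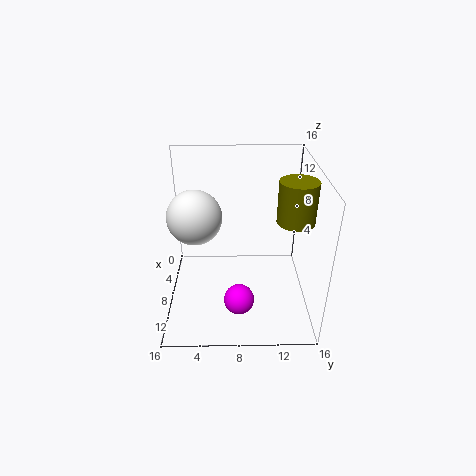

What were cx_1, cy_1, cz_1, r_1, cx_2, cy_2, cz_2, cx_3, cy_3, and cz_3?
cx_1 = 9, cy_1 = 14, cz_1 = 10.5, r_1 = 2, cx_2 = 12.5, cy_2 = 4, cz_2 = 13, cx_3 = 14, cy_3 = 8, cz_3 = 4.5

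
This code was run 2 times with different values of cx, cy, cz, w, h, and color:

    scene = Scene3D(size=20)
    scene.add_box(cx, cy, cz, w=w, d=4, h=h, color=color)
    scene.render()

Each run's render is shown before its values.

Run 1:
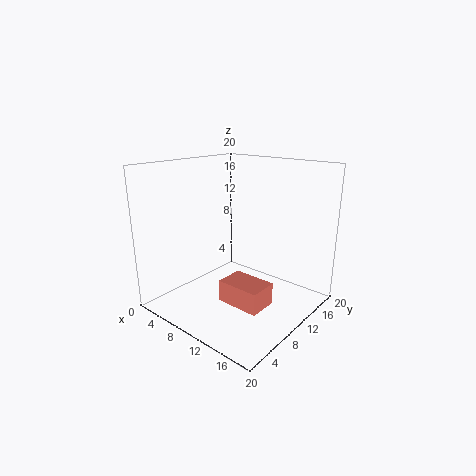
cx = 10; cy = 6; cz = 2; w = 6; h = 3; color = 'salmon'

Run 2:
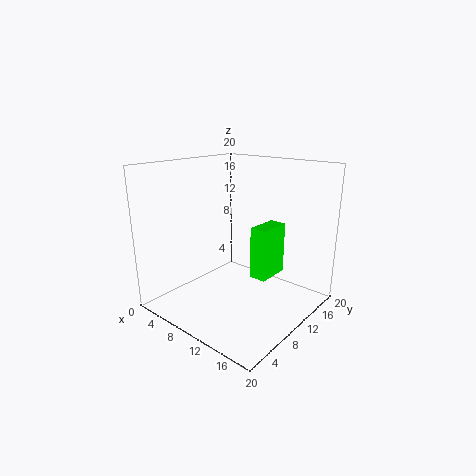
cx = 16; cy = 5; cz = 8; w = 2; h = 6; color = 'lime'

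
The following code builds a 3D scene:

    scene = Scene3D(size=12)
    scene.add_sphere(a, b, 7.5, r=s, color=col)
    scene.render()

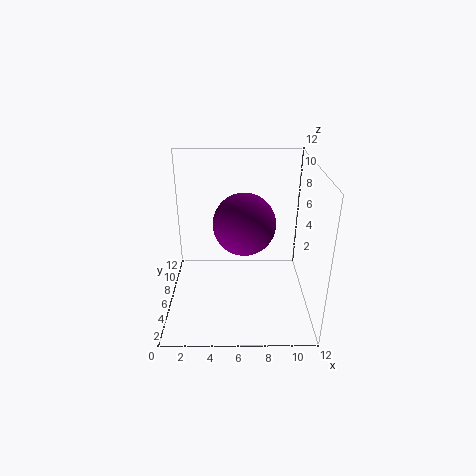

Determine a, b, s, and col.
a = 6.5
b = 5.5
s = 2.5
col = 'purple'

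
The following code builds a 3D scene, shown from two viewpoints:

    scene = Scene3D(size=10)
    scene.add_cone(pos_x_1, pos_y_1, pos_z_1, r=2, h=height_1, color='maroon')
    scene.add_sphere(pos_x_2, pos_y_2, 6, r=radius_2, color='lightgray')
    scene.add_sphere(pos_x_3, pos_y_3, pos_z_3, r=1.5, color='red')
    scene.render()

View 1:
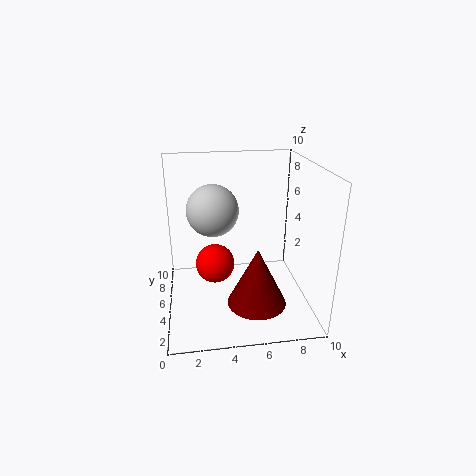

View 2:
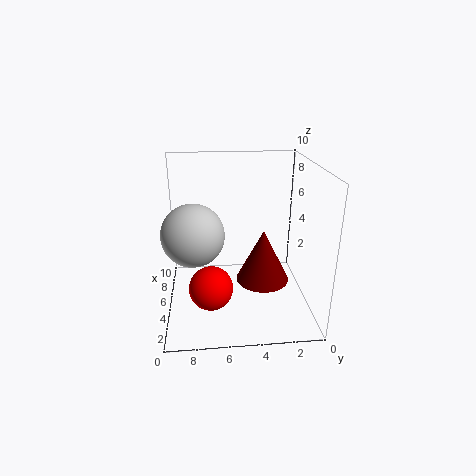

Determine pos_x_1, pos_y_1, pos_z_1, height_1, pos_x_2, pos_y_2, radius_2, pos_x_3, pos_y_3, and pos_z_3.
pos_x_1 = 6; pos_y_1 = 3; pos_z_1 = 1; height_1 = 4; pos_x_2 = 3.5; pos_y_2 = 8; radius_2 = 2; pos_x_3 = 3.5; pos_y_3 = 7; pos_z_3 = 2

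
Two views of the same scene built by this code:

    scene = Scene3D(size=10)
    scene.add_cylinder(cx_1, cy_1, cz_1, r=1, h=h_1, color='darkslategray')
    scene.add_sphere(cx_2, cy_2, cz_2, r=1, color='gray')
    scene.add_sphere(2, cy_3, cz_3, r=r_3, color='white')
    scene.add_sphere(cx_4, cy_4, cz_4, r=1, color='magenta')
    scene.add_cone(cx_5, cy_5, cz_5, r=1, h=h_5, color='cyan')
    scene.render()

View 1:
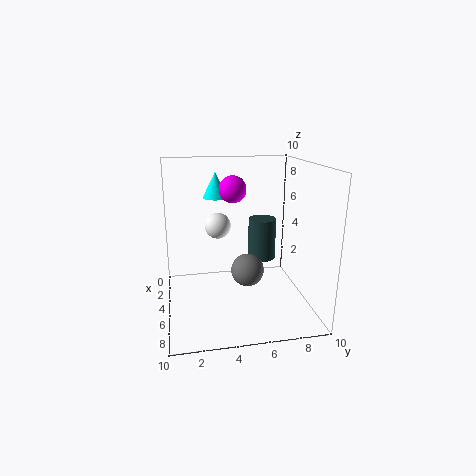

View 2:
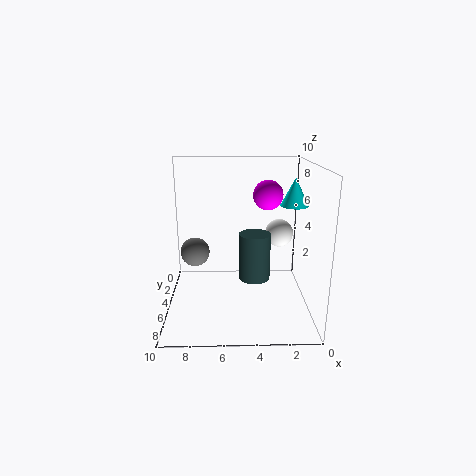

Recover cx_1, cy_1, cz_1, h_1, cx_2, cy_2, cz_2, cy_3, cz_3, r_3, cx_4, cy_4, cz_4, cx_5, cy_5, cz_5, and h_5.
cx_1 = 4
cy_1 = 7
cz_1 = 3
h_1 = 3
cx_2 = 8
cy_2 = 5
cz_2 = 4
cy_3 = 4
cz_3 = 5
r_3 = 1
cx_4 = 3
cy_4 = 5
cz_4 = 8
cx_5 = 1
cy_5 = 4
cz_5 = 7
h_5 = 2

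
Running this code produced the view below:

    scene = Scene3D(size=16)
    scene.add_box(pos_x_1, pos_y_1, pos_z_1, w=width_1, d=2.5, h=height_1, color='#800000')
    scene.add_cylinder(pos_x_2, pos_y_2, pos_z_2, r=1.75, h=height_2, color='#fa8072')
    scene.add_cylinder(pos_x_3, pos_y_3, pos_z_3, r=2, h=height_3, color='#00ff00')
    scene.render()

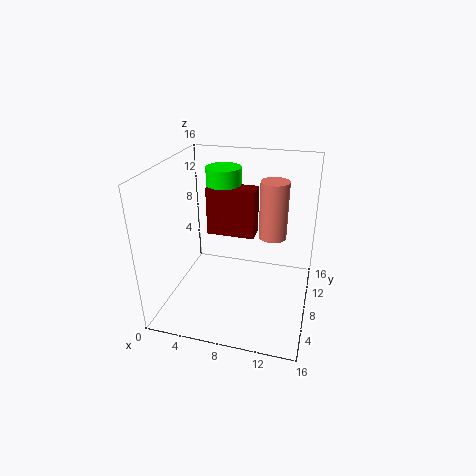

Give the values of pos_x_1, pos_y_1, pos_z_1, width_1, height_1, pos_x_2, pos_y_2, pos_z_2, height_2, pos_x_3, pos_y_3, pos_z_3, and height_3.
pos_x_1 = 4
pos_y_1 = 9
pos_z_1 = 7.5
width_1 = 5.5
height_1 = 5.5
pos_x_2 = 11
pos_y_2 = 13.5
pos_z_2 = 5.75
height_2 = 7.25
pos_x_3 = 5.5
pos_y_3 = 11
pos_z_3 = 10.75
height_3 = 4.25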